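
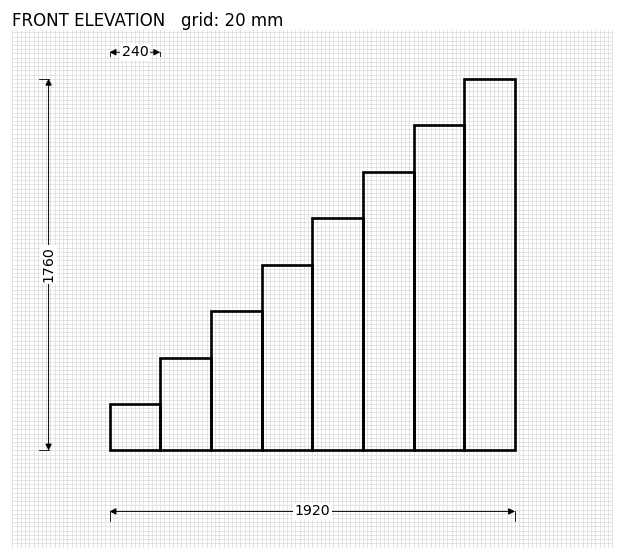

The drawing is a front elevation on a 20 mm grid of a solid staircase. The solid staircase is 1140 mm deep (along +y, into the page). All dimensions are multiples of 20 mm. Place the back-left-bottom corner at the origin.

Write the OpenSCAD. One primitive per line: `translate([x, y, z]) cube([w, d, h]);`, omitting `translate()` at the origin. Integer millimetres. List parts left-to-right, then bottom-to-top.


cube([240, 1140, 220]);
translate([240, 0, 0]) cube([240, 1140, 440]);
translate([480, 0, 0]) cube([240, 1140, 660]);
translate([720, 0, 0]) cube([240, 1140, 880]);
translate([960, 0, 0]) cube([240, 1140, 1100]);
translate([1200, 0, 0]) cube([240, 1140, 1320]);
translate([1440, 0, 0]) cube([240, 1140, 1540]);
translate([1680, 0, 0]) cube([240, 1140, 1760]);


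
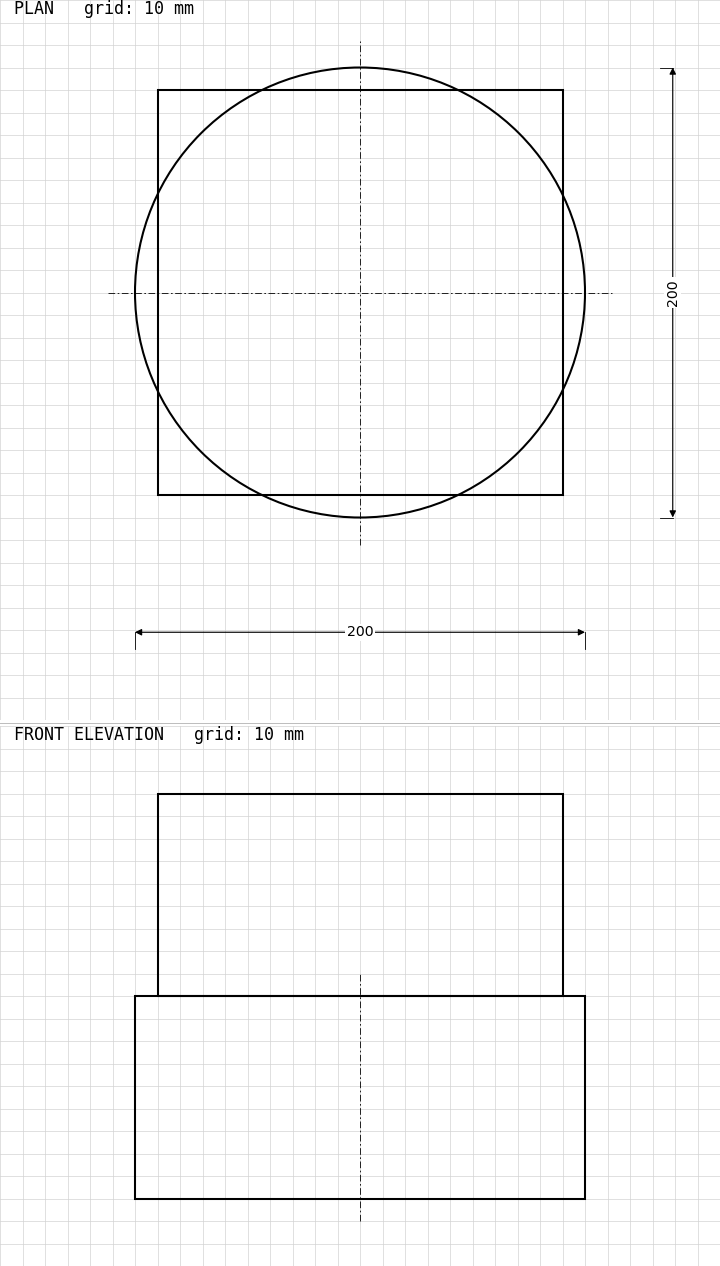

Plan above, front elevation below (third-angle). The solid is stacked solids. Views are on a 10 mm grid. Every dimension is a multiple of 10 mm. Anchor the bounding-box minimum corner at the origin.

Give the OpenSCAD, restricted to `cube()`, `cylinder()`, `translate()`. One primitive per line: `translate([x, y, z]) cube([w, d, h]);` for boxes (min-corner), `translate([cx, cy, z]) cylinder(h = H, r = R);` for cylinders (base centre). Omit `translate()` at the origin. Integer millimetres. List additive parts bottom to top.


translate([100, 100, 0]) cylinder(h = 90, r = 100);
translate([10, 10, 90]) cube([180, 180, 90]);


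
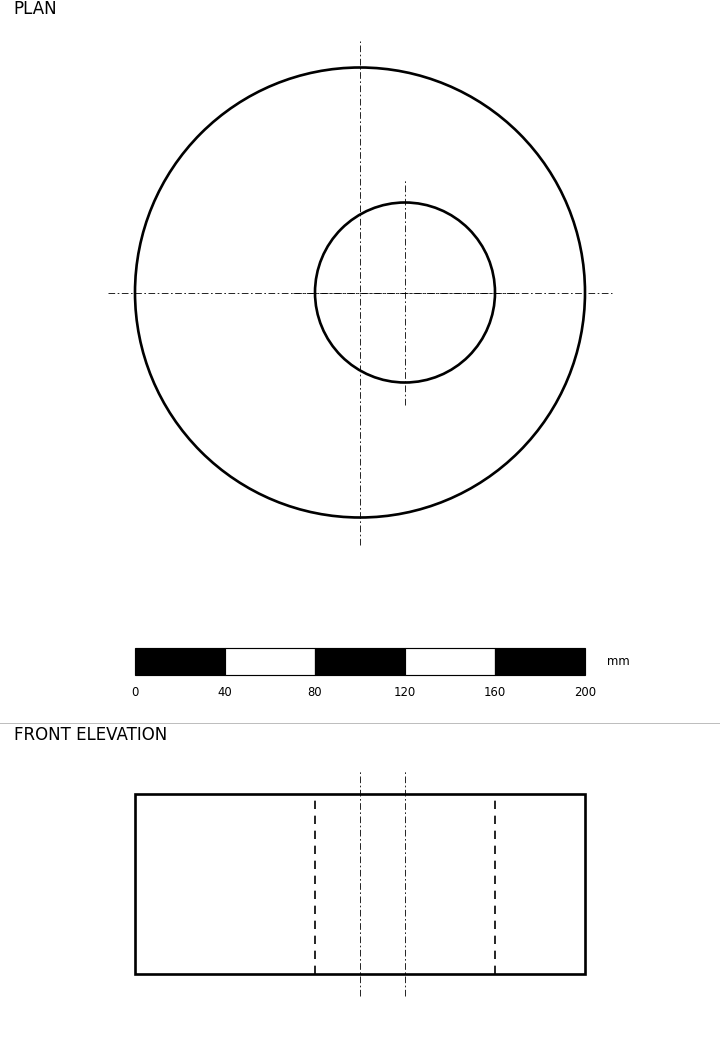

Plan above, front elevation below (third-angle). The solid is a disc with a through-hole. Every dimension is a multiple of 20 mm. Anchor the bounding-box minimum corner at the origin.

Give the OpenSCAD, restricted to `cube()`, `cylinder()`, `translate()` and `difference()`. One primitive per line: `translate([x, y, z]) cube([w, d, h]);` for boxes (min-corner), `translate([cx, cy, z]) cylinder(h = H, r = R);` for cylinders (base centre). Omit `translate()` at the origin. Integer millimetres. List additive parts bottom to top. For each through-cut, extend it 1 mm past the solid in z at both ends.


difference() {
  translate([100, 100, 0]) cylinder(h = 80, r = 100);
  translate([120, 100, -1]) cylinder(h = 82, r = 40);
}


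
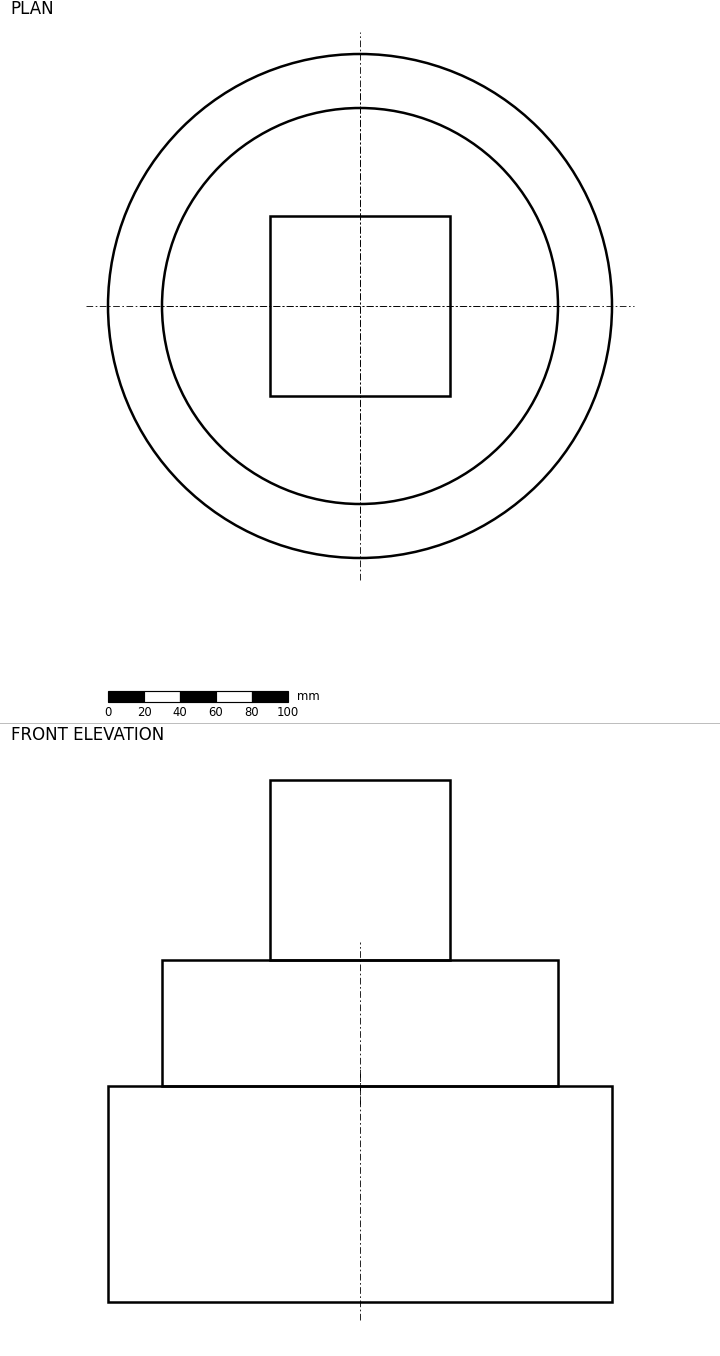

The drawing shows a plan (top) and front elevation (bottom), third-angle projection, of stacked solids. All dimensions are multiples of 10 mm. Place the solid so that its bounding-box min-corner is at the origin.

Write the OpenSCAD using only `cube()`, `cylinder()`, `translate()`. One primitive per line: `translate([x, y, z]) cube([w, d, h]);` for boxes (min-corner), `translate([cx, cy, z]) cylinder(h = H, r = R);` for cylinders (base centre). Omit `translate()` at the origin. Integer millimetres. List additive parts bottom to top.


translate([140, 140, 0]) cylinder(h = 120, r = 140);
translate([140, 140, 120]) cylinder(h = 70, r = 110);
translate([90, 90, 190]) cube([100, 100, 100]);


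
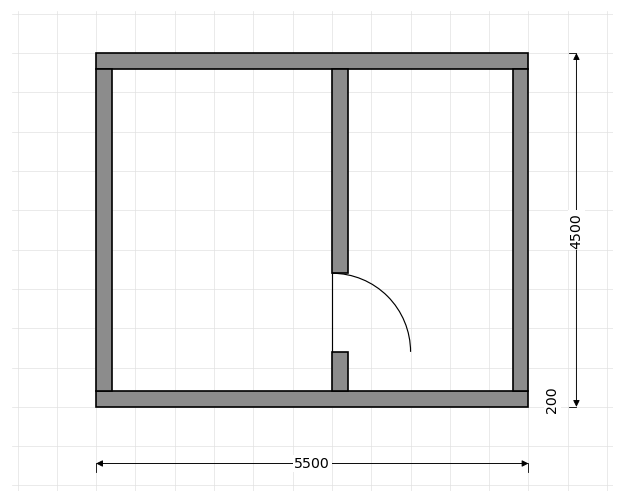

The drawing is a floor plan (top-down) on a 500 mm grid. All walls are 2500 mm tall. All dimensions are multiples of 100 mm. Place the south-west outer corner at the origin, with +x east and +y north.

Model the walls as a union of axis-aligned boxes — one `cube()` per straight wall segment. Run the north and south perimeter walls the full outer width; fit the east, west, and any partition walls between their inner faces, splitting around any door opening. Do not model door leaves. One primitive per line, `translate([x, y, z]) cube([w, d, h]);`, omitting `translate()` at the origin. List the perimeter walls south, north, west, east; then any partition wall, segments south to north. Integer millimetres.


cube([5500, 200, 2500]);
translate([0, 4300, 0]) cube([5500, 200, 2500]);
translate([0, 200, 0]) cube([200, 4100, 2500]);
translate([5300, 200, 0]) cube([200, 4100, 2500]);
translate([3000, 200, 0]) cube([200, 500, 2500]);
translate([3000, 1700, 0]) cube([200, 2600, 2500]);


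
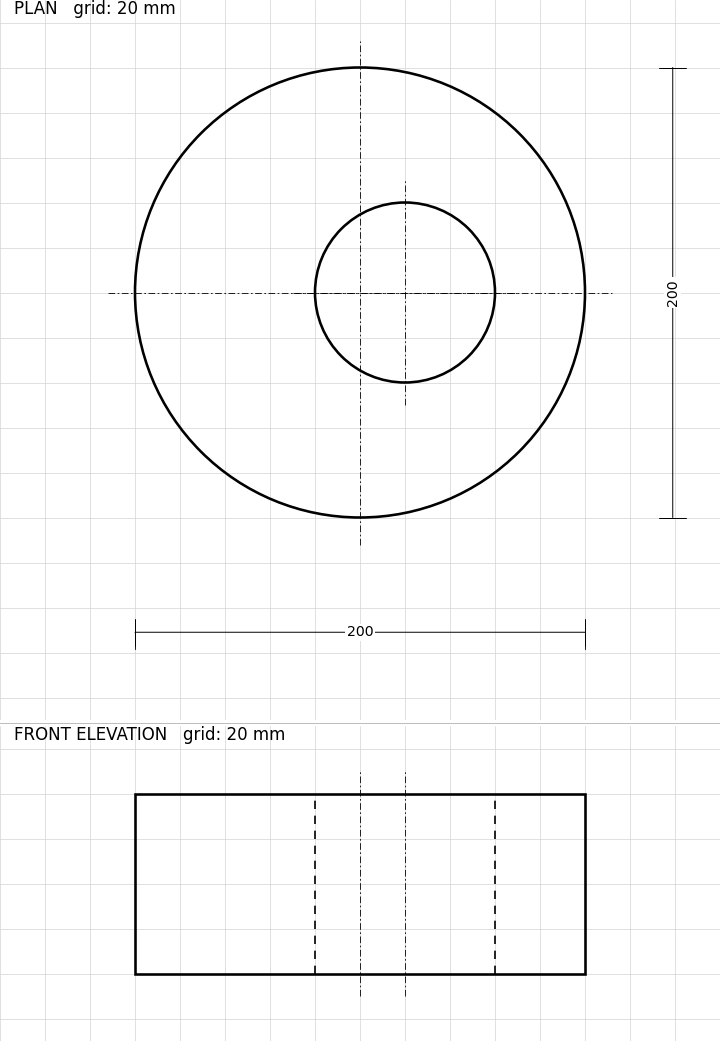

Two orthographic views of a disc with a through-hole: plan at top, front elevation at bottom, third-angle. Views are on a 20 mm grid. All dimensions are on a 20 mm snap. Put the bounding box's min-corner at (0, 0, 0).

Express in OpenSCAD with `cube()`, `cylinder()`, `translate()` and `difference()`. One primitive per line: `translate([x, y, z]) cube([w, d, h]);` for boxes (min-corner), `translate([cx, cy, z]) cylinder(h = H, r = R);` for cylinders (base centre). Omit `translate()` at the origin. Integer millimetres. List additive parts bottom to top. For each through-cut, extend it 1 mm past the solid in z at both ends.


difference() {
  translate([100, 100, 0]) cylinder(h = 80, r = 100);
  translate([120, 100, -1]) cylinder(h = 82, r = 40);
}


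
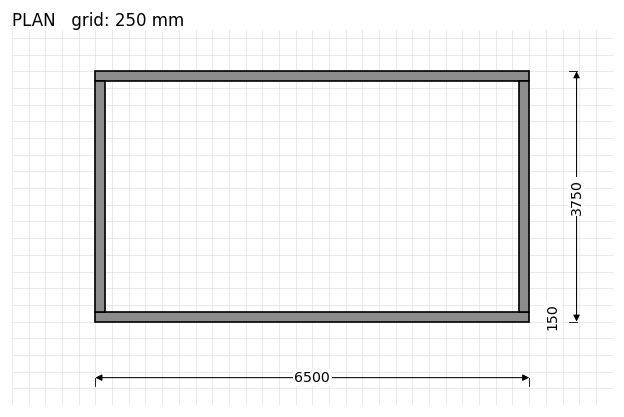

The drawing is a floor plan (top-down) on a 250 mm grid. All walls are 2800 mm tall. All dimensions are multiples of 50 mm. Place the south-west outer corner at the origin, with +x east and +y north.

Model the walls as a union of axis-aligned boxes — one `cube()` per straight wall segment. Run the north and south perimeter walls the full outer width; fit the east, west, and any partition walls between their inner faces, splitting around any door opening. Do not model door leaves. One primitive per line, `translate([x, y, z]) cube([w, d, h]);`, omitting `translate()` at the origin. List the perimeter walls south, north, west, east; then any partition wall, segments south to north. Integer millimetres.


cube([6500, 150, 2800]);
translate([0, 3600, 0]) cube([6500, 150, 2800]);
translate([0, 150, 0]) cube([150, 3450, 2800]);
translate([6350, 150, 0]) cube([150, 3450, 2800]);


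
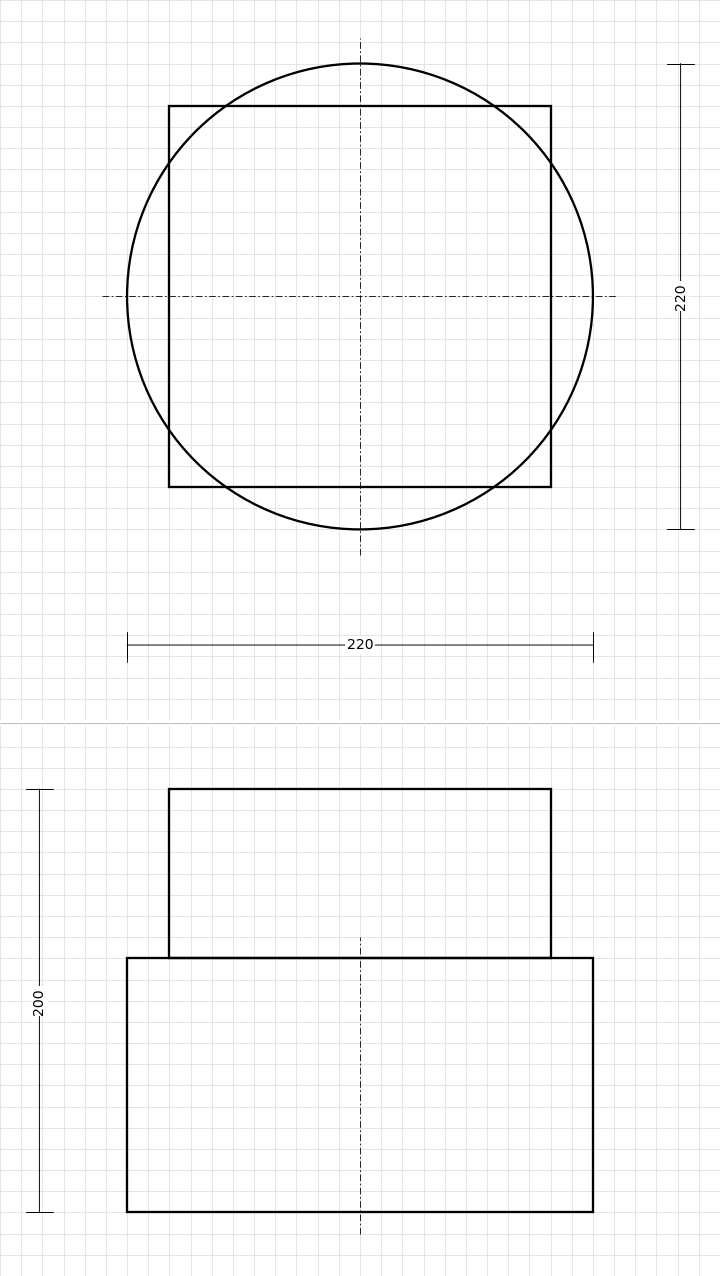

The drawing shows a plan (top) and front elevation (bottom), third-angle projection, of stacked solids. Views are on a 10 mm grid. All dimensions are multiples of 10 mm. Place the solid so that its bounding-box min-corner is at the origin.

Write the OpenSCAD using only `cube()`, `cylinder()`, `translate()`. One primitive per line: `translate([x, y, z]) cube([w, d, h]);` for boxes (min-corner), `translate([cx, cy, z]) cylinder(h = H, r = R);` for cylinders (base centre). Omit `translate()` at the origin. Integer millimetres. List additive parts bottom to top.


translate([110, 110, 0]) cylinder(h = 120, r = 110);
translate([20, 20, 120]) cube([180, 180, 80]);


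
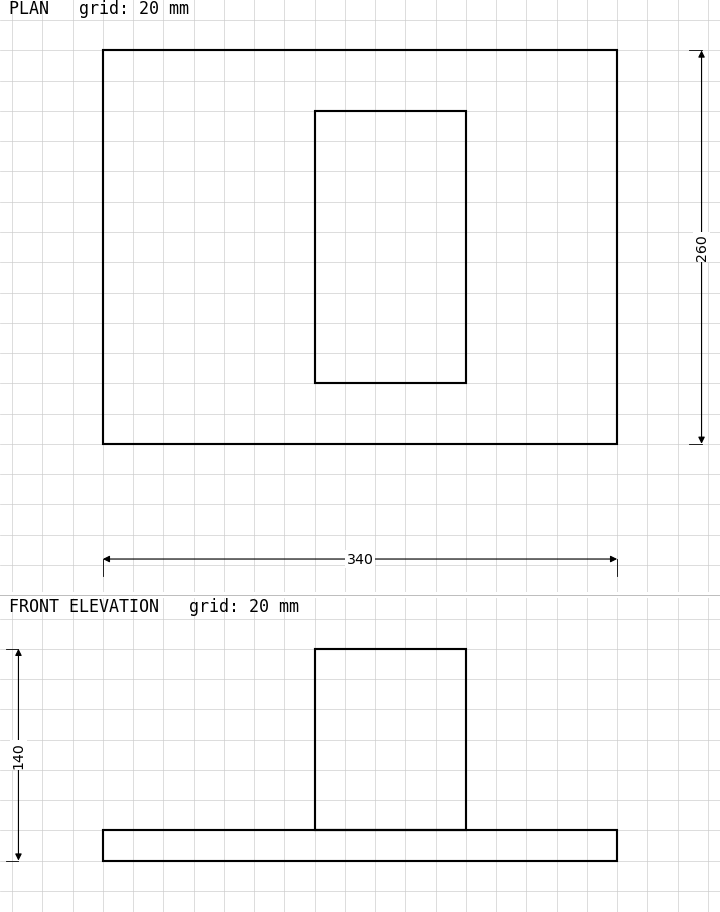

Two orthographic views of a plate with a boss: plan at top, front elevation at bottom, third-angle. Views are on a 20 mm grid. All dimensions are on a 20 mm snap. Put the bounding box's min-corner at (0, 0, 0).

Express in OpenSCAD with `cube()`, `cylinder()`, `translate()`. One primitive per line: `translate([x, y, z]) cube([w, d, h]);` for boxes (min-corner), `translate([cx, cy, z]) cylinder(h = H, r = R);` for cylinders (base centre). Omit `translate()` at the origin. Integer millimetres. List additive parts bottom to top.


cube([340, 260, 20]);
translate([140, 40, 20]) cube([100, 180, 120]);


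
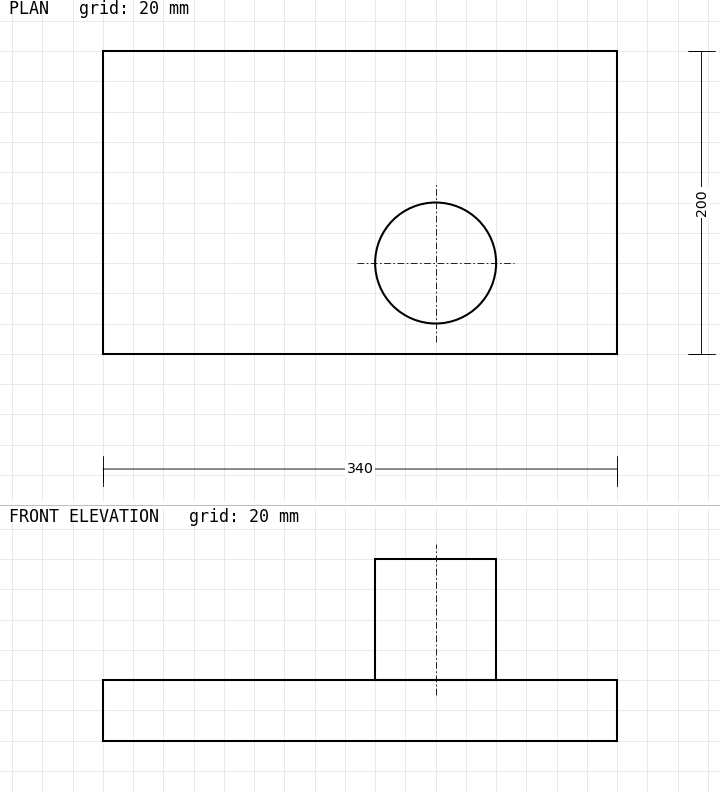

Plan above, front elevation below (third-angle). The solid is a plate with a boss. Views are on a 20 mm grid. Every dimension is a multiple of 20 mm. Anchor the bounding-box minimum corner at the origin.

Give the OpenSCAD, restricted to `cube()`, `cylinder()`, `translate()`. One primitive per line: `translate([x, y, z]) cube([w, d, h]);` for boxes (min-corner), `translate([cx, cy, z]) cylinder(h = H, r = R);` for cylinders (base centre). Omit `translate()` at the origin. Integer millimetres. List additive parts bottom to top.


cube([340, 200, 40]);
translate([220, 60, 40]) cylinder(h = 80, r = 40);


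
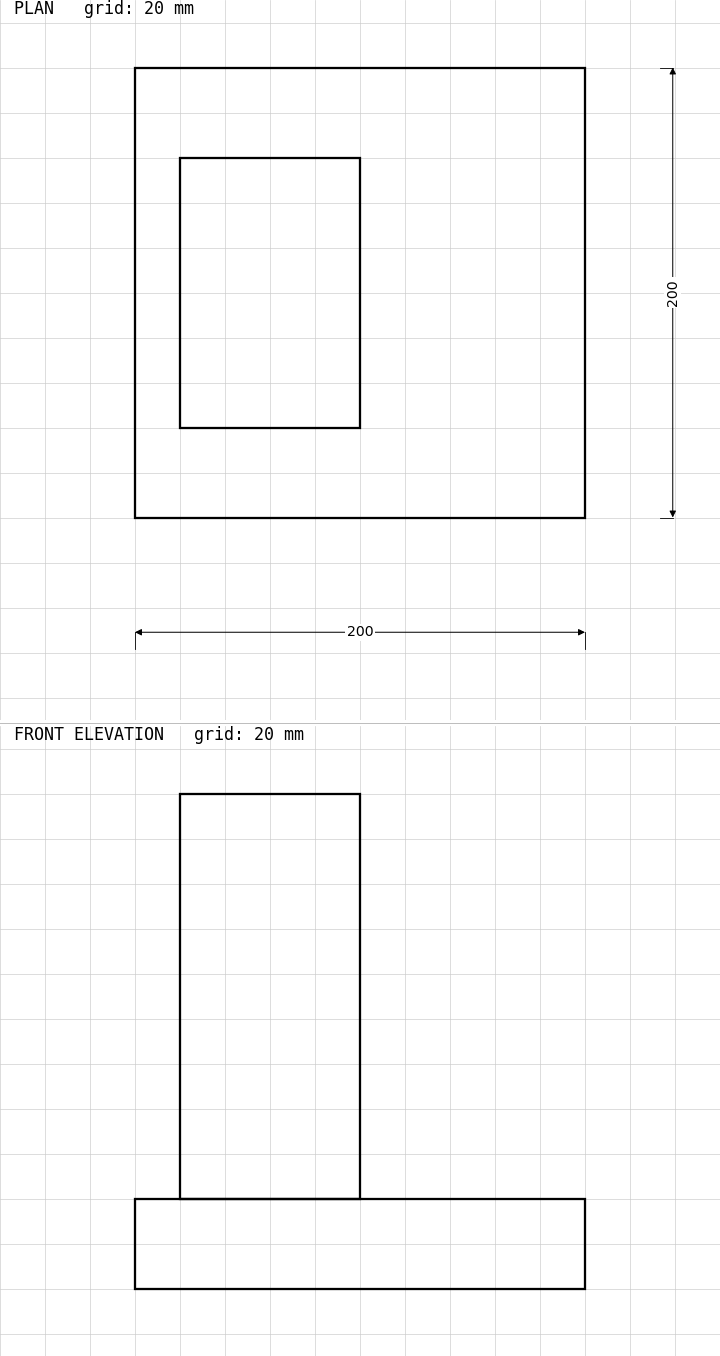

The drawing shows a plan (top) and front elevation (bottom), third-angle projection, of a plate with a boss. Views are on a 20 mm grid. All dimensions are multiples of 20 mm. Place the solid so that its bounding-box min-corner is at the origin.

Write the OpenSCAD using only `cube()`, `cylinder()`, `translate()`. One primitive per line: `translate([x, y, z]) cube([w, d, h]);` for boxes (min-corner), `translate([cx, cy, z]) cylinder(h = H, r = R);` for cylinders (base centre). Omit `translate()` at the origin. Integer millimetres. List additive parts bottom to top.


cube([200, 200, 40]);
translate([20, 40, 40]) cube([80, 120, 180]);


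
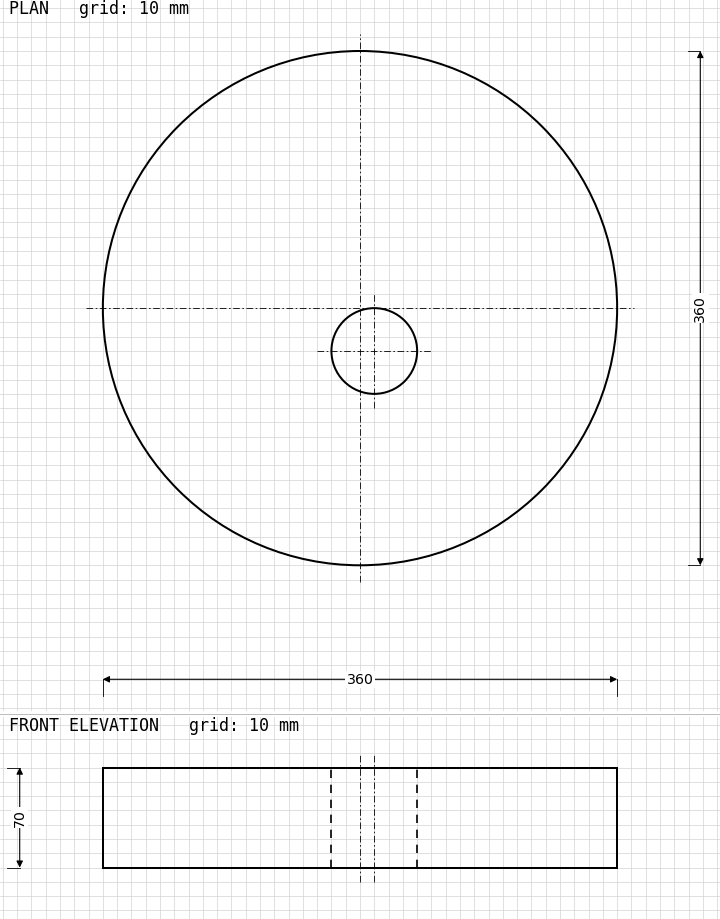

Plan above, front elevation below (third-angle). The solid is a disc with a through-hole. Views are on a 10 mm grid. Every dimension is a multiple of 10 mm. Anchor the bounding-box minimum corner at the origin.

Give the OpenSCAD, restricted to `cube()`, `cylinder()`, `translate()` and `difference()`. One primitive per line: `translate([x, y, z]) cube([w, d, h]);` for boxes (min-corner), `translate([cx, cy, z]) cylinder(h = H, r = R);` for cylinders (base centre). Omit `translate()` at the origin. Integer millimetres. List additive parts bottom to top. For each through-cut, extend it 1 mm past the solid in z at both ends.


difference() {
  translate([180, 180, 0]) cylinder(h = 70, r = 180);
  translate([190, 150, -1]) cylinder(h = 72, r = 30);
}


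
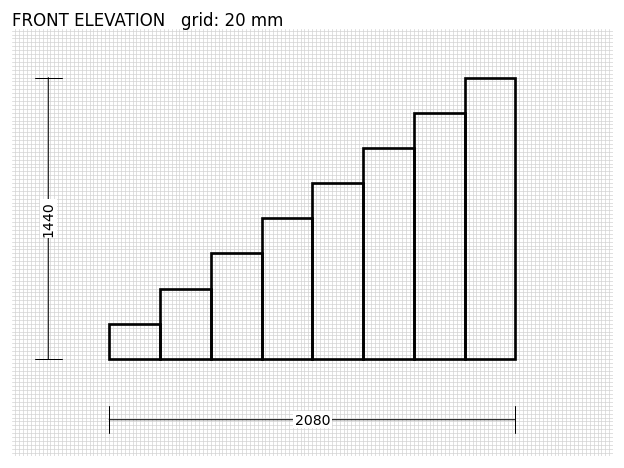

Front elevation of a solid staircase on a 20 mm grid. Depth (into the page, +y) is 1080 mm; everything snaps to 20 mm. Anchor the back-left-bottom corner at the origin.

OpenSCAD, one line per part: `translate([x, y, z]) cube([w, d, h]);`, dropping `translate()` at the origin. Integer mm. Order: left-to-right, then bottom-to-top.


cube([260, 1080, 180]);
translate([260, 0, 0]) cube([260, 1080, 360]);
translate([520, 0, 0]) cube([260, 1080, 540]);
translate([780, 0, 0]) cube([260, 1080, 720]);
translate([1040, 0, 0]) cube([260, 1080, 900]);
translate([1300, 0, 0]) cube([260, 1080, 1080]);
translate([1560, 0, 0]) cube([260, 1080, 1260]);
translate([1820, 0, 0]) cube([260, 1080, 1440]);


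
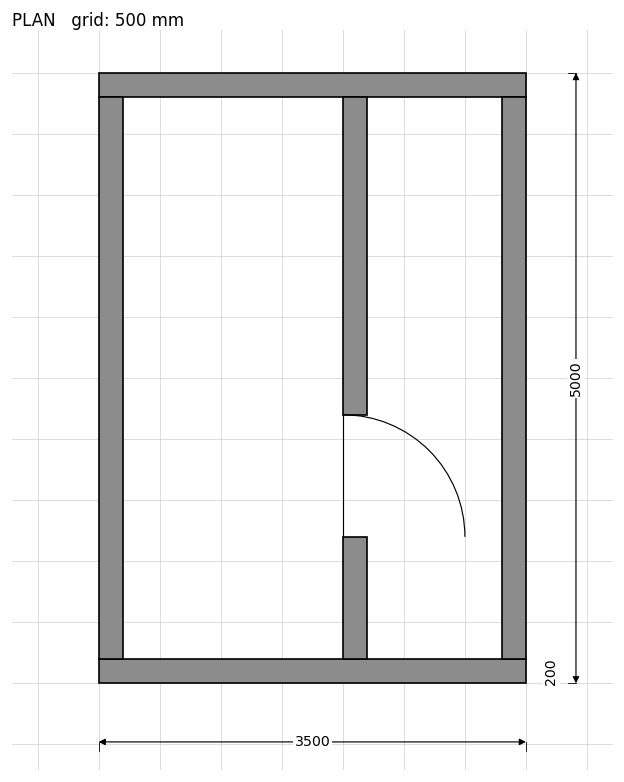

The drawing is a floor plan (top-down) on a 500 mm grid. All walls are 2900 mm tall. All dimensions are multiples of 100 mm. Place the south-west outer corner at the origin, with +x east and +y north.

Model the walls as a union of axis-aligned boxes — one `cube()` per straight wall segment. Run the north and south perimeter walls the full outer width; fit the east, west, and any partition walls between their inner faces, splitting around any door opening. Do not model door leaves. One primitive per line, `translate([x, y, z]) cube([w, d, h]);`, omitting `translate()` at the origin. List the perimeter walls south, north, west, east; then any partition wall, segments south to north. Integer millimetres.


cube([3500, 200, 2900]);
translate([0, 4800, 0]) cube([3500, 200, 2900]);
translate([0, 200, 0]) cube([200, 4600, 2900]);
translate([3300, 200, 0]) cube([200, 4600, 2900]);
translate([2000, 200, 0]) cube([200, 1000, 2900]);
translate([2000, 2200, 0]) cube([200, 2600, 2900]);


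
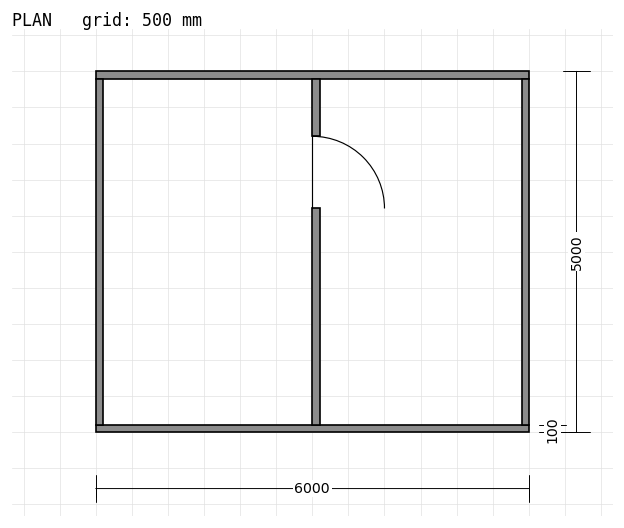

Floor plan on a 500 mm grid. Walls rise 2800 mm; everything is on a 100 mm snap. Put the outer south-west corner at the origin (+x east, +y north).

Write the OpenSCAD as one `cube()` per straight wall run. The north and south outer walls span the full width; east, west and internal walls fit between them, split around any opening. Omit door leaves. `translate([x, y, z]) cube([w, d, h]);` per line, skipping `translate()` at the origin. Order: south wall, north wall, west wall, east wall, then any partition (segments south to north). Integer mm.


cube([6000, 100, 2800]);
translate([0, 4900, 0]) cube([6000, 100, 2800]);
translate([0, 100, 0]) cube([100, 4800, 2800]);
translate([5900, 100, 0]) cube([100, 4800, 2800]);
translate([3000, 100, 0]) cube([100, 3000, 2800]);
translate([3000, 4100, 0]) cube([100, 800, 2800]);


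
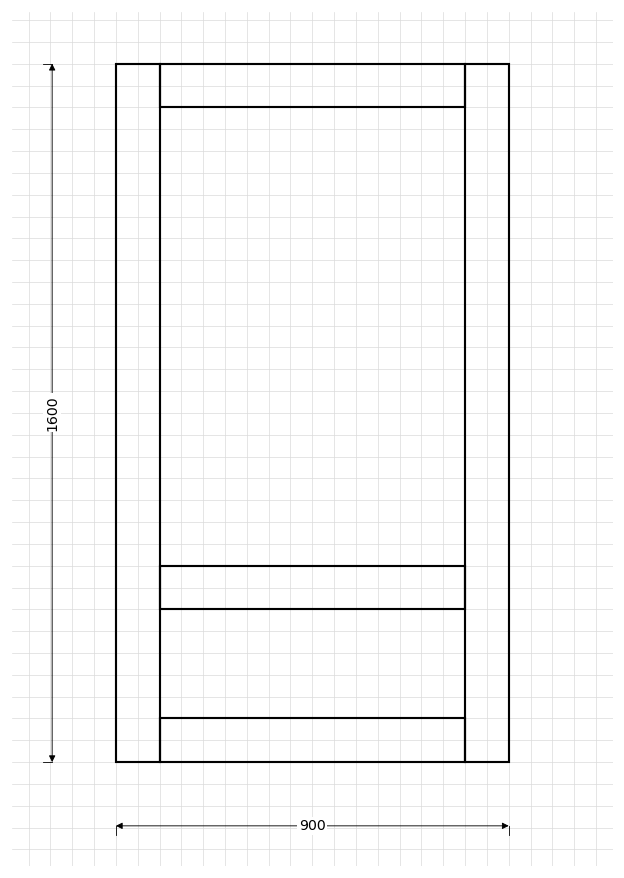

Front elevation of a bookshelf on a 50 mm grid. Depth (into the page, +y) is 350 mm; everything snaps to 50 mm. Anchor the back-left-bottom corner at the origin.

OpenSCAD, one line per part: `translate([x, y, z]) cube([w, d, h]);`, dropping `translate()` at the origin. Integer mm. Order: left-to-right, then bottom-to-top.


cube([100, 350, 1600]);
translate([100, 0, 0]) cube([700, 350, 100]);
translate([100, 0, 350]) cube([700, 350, 100]);
translate([100, 0, 1500]) cube([700, 350, 100]);
translate([800, 0, 0]) cube([100, 350, 1600]);


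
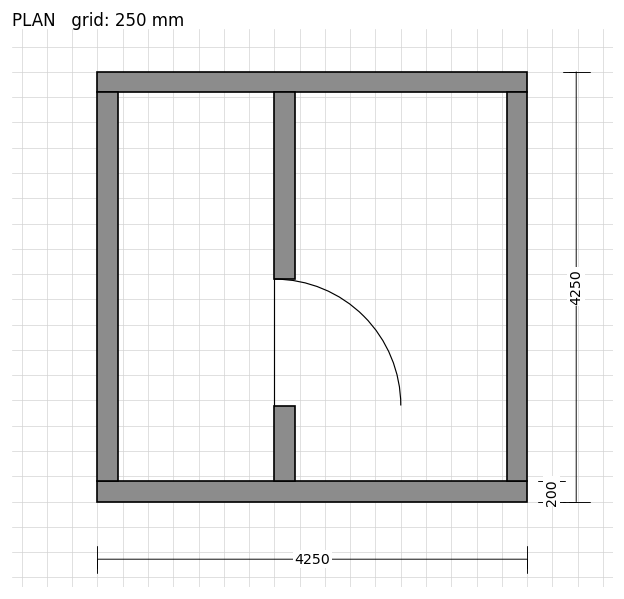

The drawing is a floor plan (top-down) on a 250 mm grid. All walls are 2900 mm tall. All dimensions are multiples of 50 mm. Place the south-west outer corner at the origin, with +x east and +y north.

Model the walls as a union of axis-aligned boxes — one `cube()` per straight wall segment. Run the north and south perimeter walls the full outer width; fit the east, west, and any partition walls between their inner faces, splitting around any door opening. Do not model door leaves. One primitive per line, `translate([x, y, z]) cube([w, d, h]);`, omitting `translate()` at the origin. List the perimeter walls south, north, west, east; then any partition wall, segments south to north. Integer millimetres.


cube([4250, 200, 2900]);
translate([0, 4050, 0]) cube([4250, 200, 2900]);
translate([0, 200, 0]) cube([200, 3850, 2900]);
translate([4050, 200, 0]) cube([200, 3850, 2900]);
translate([1750, 200, 0]) cube([200, 750, 2900]);
translate([1750, 2200, 0]) cube([200, 1850, 2900]);


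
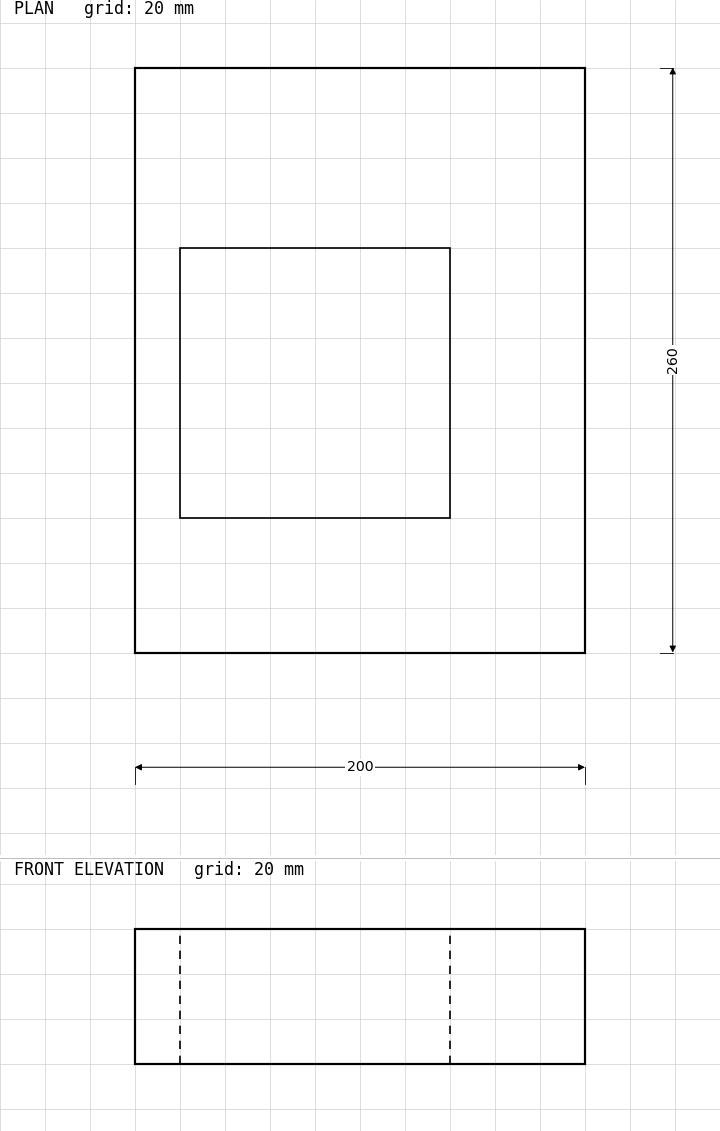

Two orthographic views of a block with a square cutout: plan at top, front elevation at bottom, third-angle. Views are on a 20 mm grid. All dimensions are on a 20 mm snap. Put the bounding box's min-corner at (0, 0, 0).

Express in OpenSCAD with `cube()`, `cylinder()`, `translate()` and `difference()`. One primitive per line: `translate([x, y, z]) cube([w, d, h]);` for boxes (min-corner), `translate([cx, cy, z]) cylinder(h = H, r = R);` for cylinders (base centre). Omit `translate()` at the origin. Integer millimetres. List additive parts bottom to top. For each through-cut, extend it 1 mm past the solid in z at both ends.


difference() {
  cube([200, 260, 60]);
  translate([20, 60, -1]) cube([120, 120, 62]);
}


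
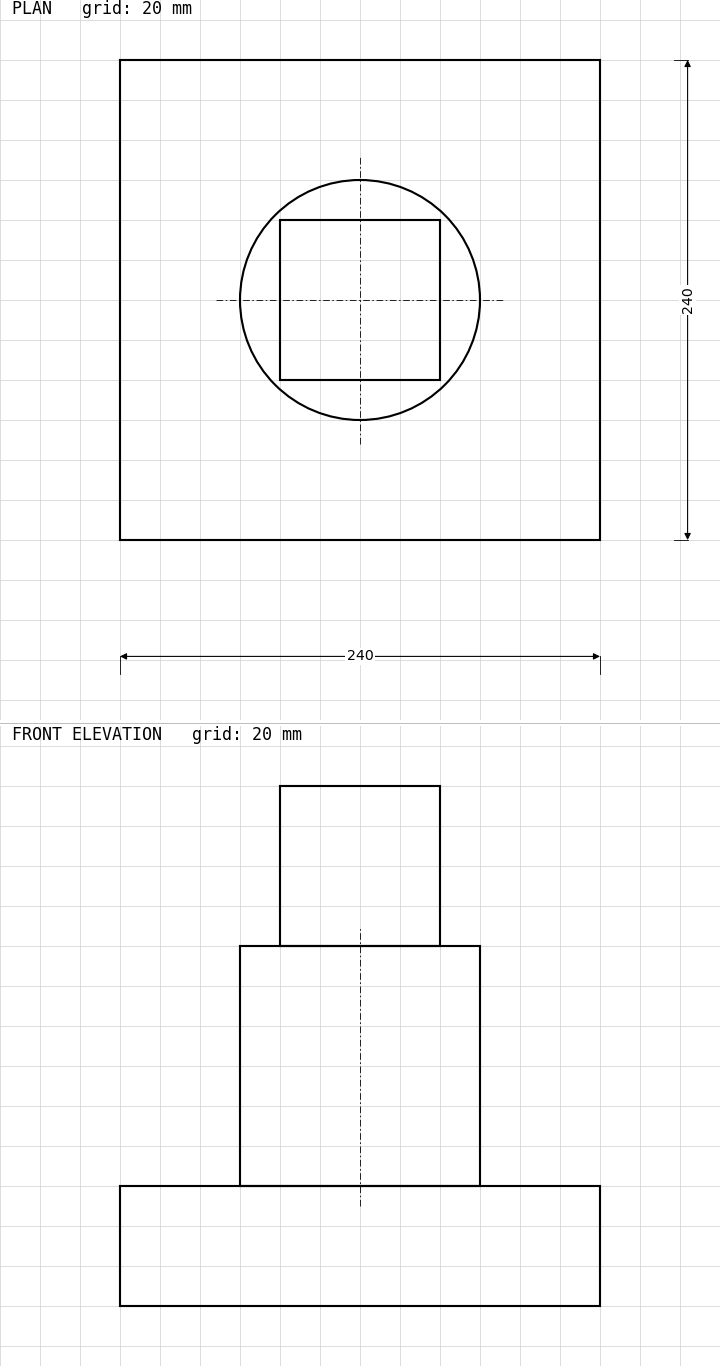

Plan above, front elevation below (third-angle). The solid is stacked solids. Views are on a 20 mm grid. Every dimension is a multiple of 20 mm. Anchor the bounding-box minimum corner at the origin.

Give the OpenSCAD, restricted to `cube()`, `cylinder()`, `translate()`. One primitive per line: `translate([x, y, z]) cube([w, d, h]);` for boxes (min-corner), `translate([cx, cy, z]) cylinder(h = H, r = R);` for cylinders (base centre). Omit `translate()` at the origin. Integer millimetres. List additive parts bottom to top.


cube([240, 240, 60]);
translate([120, 120, 60]) cylinder(h = 120, r = 60);
translate([80, 80, 180]) cube([80, 80, 80]);


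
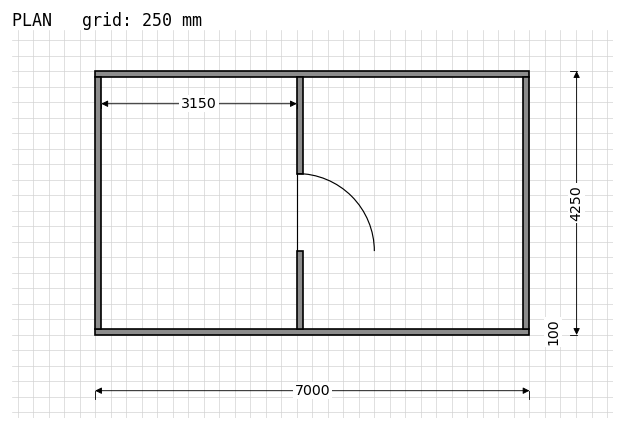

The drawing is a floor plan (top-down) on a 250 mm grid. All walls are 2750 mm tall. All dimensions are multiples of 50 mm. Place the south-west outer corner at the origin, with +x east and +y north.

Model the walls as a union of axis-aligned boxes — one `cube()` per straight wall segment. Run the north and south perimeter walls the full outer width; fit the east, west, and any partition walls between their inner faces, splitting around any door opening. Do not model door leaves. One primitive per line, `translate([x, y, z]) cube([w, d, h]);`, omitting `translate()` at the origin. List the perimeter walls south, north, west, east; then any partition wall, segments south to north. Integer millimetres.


cube([7000, 100, 2750]);
translate([0, 4150, 0]) cube([7000, 100, 2750]);
translate([0, 100, 0]) cube([100, 4050, 2750]);
translate([6900, 100, 0]) cube([100, 4050, 2750]);
translate([3250, 100, 0]) cube([100, 1250, 2750]);
translate([3250, 2600, 0]) cube([100, 1550, 2750]);


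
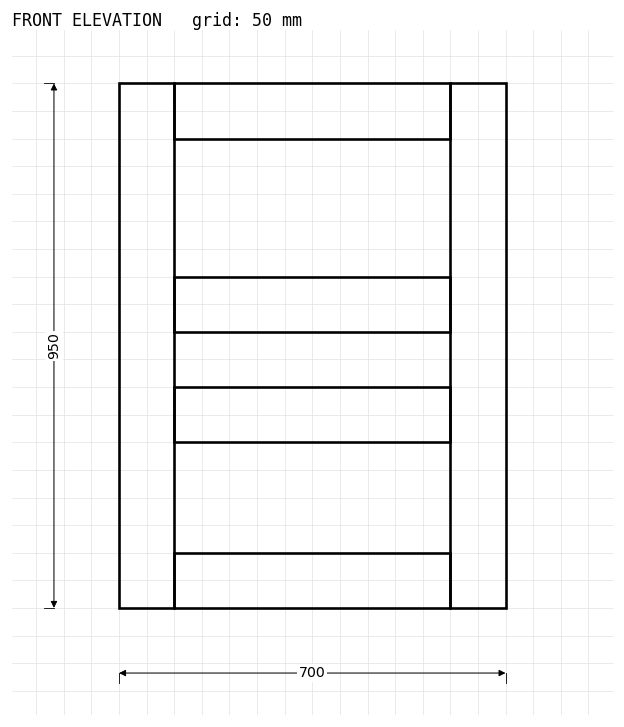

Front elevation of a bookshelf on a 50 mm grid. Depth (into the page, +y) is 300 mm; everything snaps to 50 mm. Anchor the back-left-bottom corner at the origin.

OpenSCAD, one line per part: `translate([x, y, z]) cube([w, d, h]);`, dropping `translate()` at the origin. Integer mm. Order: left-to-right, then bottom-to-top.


cube([100, 300, 950]);
translate([100, 0, 0]) cube([500, 300, 100]);
translate([100, 0, 300]) cube([500, 300, 100]);
translate([100, 0, 500]) cube([500, 300, 100]);
translate([100, 0, 850]) cube([500, 300, 100]);
translate([600, 0, 0]) cube([100, 300, 950]);


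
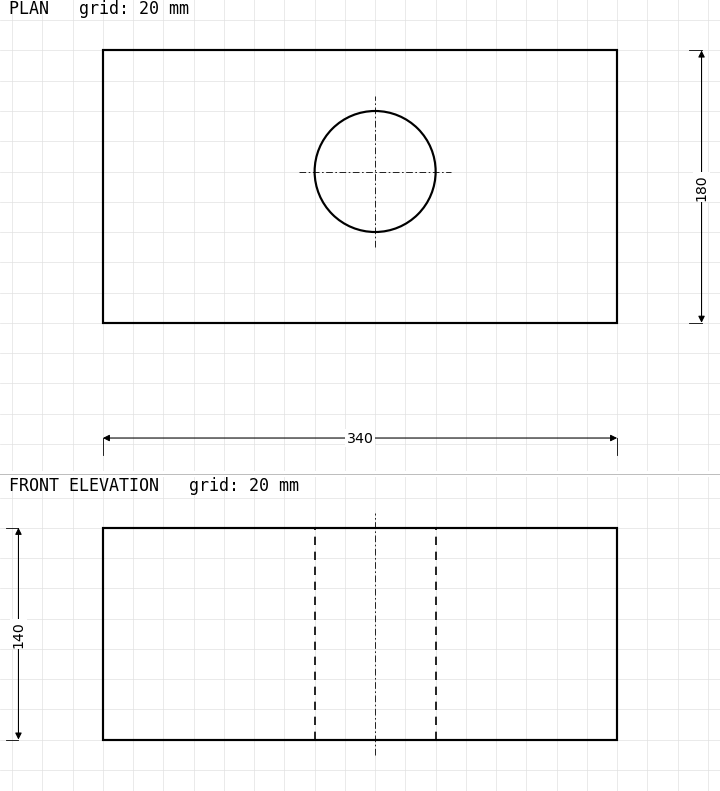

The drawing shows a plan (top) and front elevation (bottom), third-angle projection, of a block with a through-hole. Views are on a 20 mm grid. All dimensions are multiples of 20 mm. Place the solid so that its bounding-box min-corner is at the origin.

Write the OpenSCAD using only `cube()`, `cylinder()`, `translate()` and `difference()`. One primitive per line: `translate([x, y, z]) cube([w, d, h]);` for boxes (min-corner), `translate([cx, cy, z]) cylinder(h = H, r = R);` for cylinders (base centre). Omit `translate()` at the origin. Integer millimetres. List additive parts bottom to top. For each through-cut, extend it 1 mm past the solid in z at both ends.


difference() {
  cube([340, 180, 140]);
  translate([180, 100, -1]) cylinder(h = 142, r = 40);
}


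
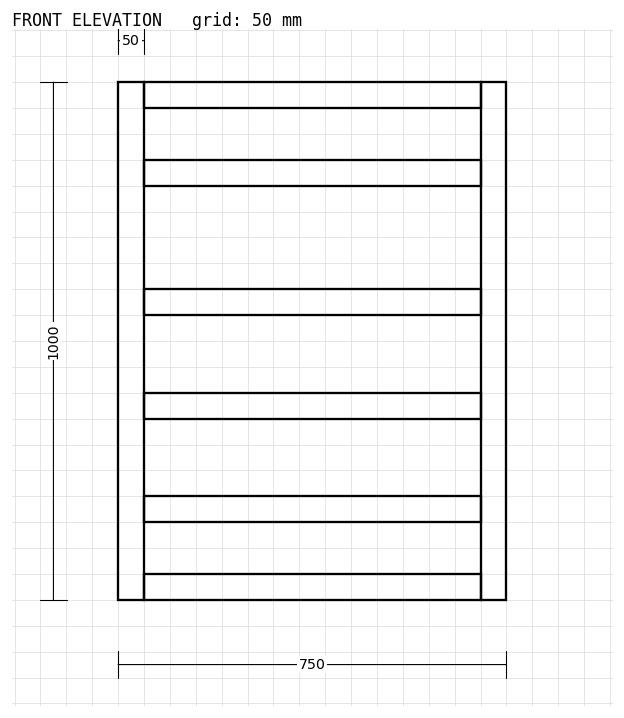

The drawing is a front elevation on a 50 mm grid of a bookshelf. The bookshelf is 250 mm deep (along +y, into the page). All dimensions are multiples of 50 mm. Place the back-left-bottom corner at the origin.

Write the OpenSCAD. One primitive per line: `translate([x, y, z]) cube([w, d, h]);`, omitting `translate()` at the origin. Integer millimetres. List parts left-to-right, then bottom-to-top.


cube([50, 250, 1000]);
translate([50, 0, 0]) cube([650, 250, 50]);
translate([50, 0, 150]) cube([650, 250, 50]);
translate([50, 0, 350]) cube([650, 250, 50]);
translate([50, 0, 550]) cube([650, 250, 50]);
translate([50, 0, 800]) cube([650, 250, 50]);
translate([50, 0, 950]) cube([650, 250, 50]);
translate([700, 0, 0]) cube([50, 250, 1000]);


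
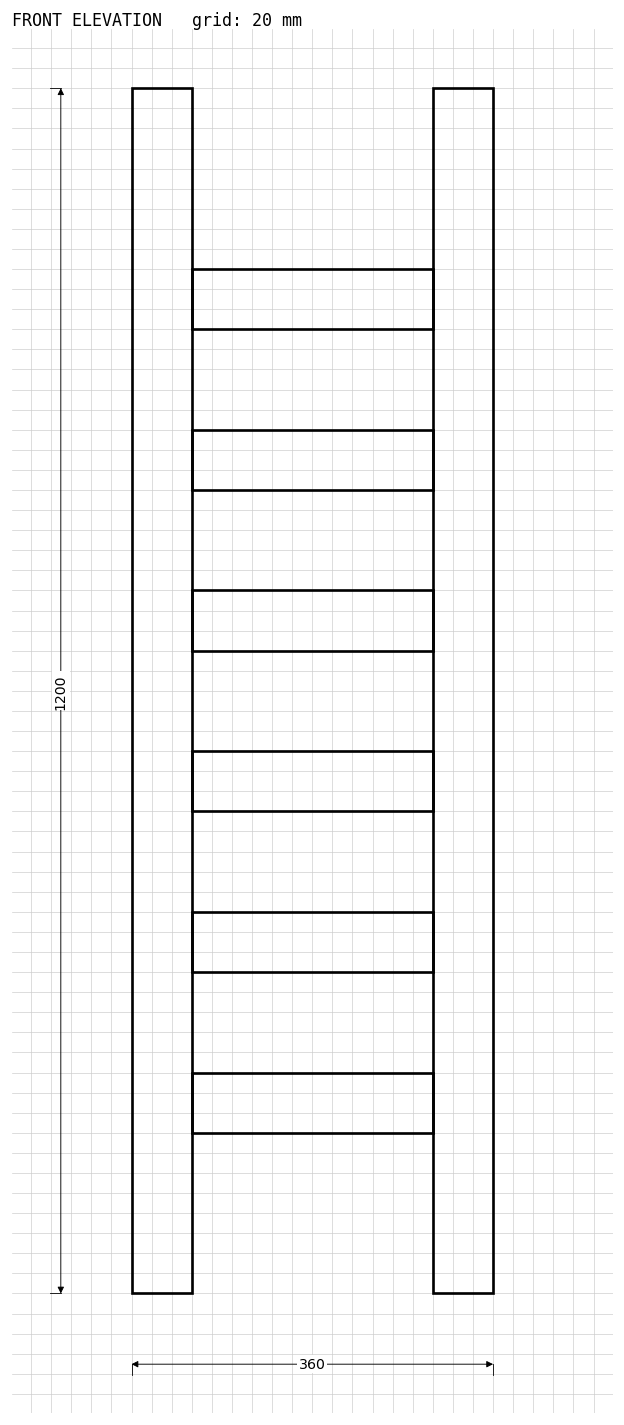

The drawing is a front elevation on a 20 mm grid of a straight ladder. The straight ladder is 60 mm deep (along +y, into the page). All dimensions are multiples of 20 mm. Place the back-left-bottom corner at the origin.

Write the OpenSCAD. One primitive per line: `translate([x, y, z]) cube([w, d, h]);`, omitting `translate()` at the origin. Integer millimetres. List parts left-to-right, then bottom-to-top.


cube([60, 60, 1200]);
translate([60, 0, 160]) cube([240, 60, 60]);
translate([60, 0, 320]) cube([240, 60, 60]);
translate([60, 0, 480]) cube([240, 60, 60]);
translate([60, 0, 640]) cube([240, 60, 60]);
translate([60, 0, 800]) cube([240, 60, 60]);
translate([60, 0, 960]) cube([240, 60, 60]);
translate([300, 0, 0]) cube([60, 60, 1200]);


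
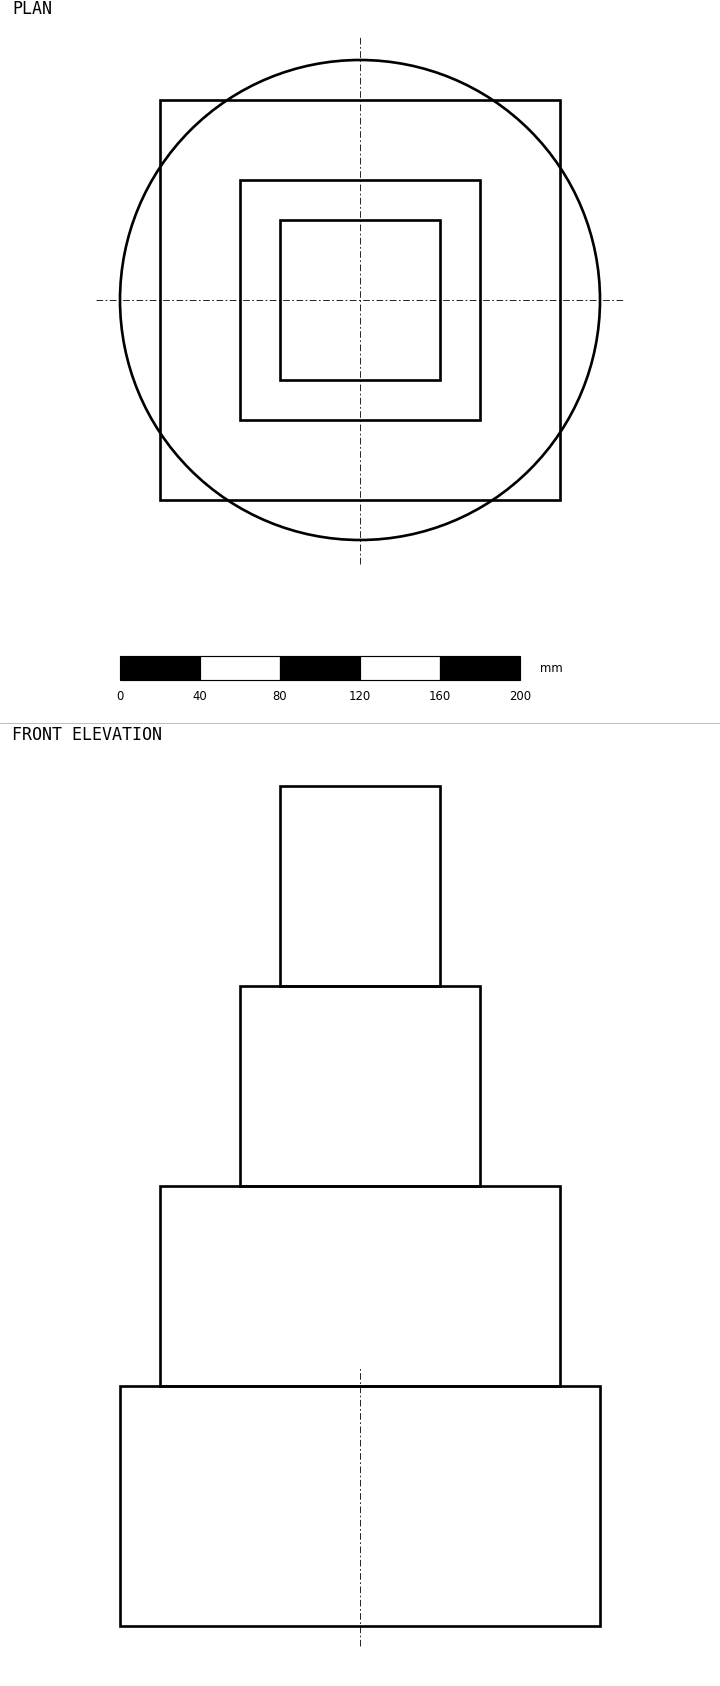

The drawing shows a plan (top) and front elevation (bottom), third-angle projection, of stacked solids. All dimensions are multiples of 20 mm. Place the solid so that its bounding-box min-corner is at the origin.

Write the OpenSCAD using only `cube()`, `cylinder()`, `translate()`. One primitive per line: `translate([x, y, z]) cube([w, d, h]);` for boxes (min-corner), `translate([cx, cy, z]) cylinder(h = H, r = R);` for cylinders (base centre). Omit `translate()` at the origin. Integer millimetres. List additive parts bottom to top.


translate([120, 120, 0]) cylinder(h = 120, r = 120);
translate([20, 20, 120]) cube([200, 200, 100]);
translate([60, 60, 220]) cube([120, 120, 100]);
translate([80, 80, 320]) cube([80, 80, 100]);


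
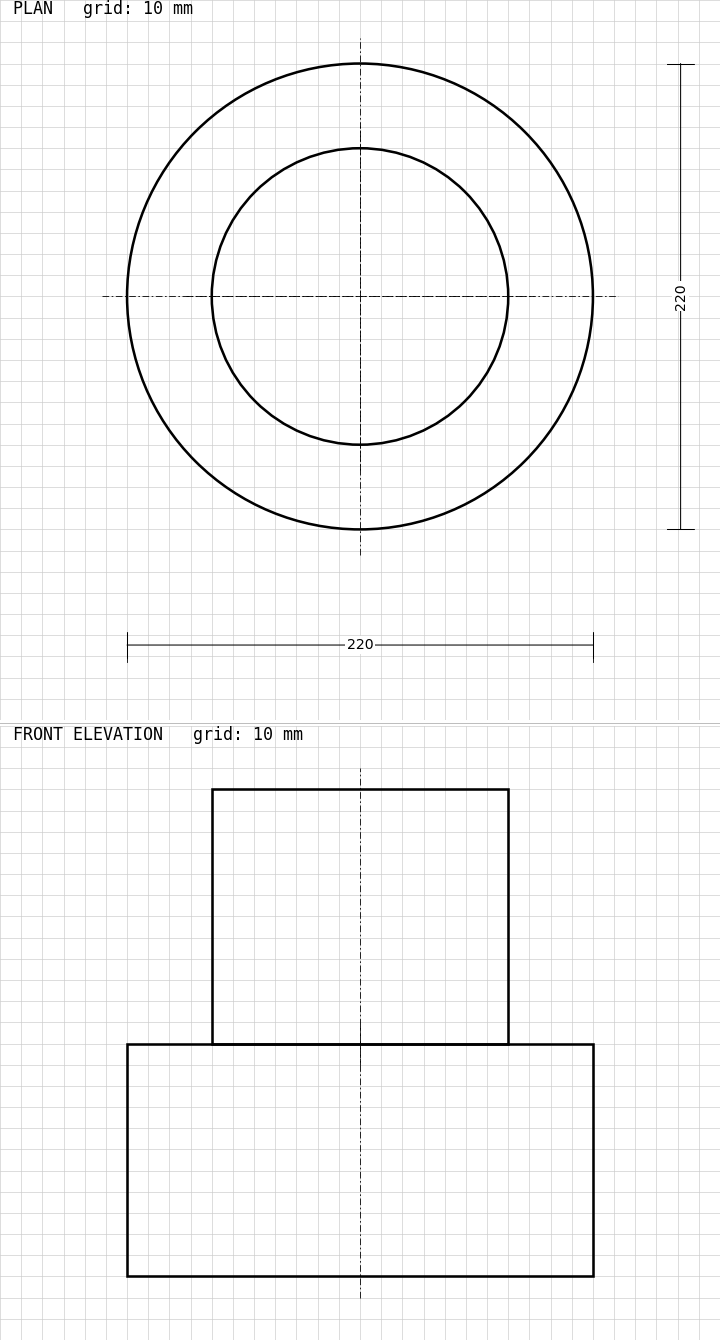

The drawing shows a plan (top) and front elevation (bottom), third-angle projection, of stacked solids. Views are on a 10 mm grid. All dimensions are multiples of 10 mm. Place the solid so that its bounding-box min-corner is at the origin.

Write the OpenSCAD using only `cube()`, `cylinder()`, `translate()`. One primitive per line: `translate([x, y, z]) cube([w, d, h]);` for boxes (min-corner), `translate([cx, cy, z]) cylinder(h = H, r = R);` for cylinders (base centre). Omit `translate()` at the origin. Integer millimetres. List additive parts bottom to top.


translate([110, 110, 0]) cylinder(h = 110, r = 110);
translate([110, 110, 110]) cylinder(h = 120, r = 70);


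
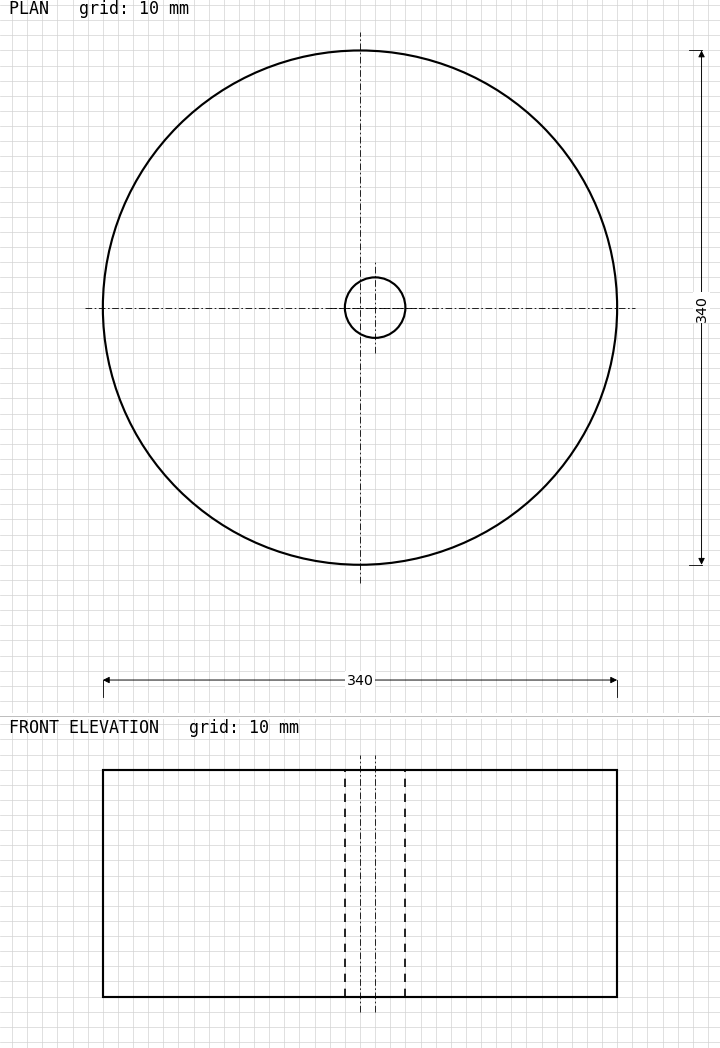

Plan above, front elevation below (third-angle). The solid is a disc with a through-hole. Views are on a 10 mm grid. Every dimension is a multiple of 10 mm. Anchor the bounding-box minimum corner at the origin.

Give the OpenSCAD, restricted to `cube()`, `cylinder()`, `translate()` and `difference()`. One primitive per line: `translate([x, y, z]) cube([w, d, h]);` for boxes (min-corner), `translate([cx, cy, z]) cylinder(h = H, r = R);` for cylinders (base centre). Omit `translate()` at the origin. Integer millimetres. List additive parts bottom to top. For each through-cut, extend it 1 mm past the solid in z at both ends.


difference() {
  translate([170, 170, 0]) cylinder(h = 150, r = 170);
  translate([180, 170, -1]) cylinder(h = 152, r = 20);
}


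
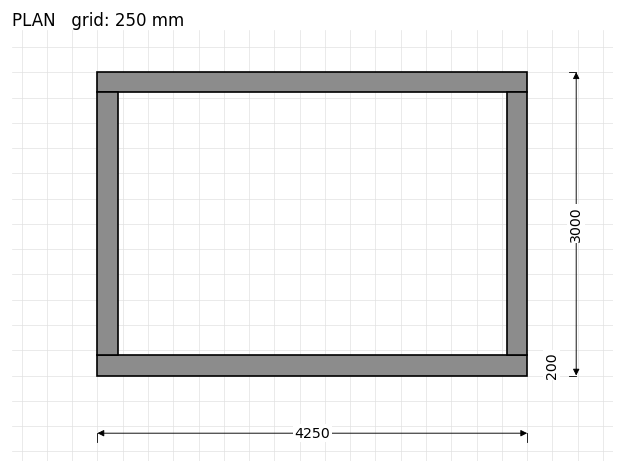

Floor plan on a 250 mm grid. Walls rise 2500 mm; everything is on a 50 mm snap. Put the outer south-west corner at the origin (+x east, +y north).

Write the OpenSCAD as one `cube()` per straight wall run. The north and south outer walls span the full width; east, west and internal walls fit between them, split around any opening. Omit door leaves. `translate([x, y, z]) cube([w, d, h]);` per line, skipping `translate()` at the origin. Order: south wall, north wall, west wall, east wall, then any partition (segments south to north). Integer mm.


cube([4250, 200, 2500]);
translate([0, 2800, 0]) cube([4250, 200, 2500]);
translate([0, 200, 0]) cube([200, 2600, 2500]);
translate([4050, 200, 0]) cube([200, 2600, 2500]);


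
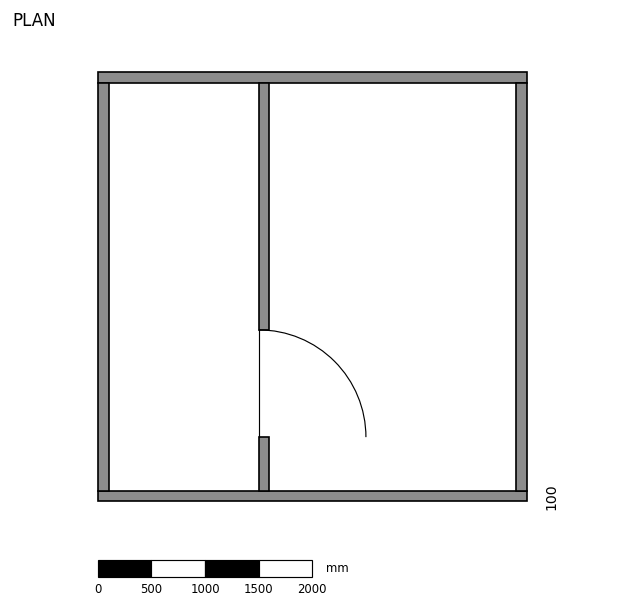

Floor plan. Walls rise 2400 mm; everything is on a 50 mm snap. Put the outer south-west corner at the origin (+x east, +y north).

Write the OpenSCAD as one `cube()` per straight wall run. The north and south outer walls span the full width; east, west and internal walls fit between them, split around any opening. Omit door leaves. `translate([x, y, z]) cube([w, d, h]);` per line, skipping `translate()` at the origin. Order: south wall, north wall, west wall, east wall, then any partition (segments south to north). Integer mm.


cube([4000, 100, 2400]);
translate([0, 3900, 0]) cube([4000, 100, 2400]);
translate([0, 100, 0]) cube([100, 3800, 2400]);
translate([3900, 100, 0]) cube([100, 3800, 2400]);
translate([1500, 100, 0]) cube([100, 500, 2400]);
translate([1500, 1600, 0]) cube([100, 2300, 2400]);


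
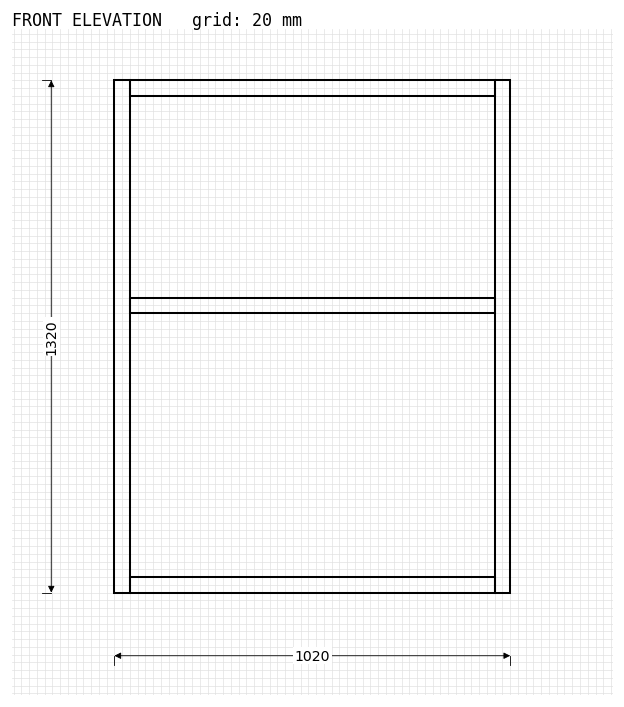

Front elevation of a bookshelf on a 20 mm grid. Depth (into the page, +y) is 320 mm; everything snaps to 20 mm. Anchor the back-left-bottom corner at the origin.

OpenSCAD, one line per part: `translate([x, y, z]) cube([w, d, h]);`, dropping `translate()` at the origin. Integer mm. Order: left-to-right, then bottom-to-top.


cube([40, 320, 1320]);
translate([40, 0, 0]) cube([940, 320, 40]);
translate([40, 0, 720]) cube([940, 320, 40]);
translate([40, 0, 1280]) cube([940, 320, 40]);
translate([980, 0, 0]) cube([40, 320, 1320]);


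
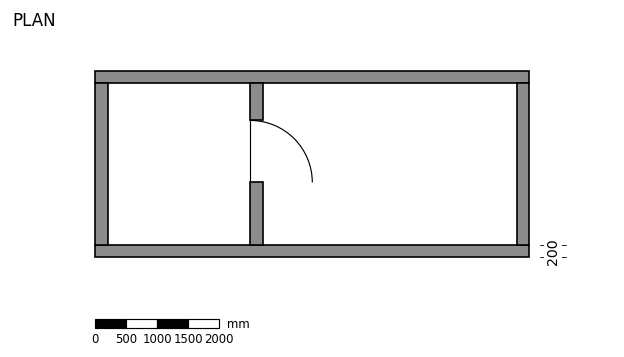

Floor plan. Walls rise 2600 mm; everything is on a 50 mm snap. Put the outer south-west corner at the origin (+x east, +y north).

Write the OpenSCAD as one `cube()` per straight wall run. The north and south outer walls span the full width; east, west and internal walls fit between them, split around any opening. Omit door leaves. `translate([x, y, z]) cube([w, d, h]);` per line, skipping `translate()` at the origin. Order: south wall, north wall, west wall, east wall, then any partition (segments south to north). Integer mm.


cube([7000, 200, 2600]);
translate([0, 2800, 0]) cube([7000, 200, 2600]);
translate([0, 200, 0]) cube([200, 2600, 2600]);
translate([6800, 200, 0]) cube([200, 2600, 2600]);
translate([2500, 200, 0]) cube([200, 1000, 2600]);
translate([2500, 2200, 0]) cube([200, 600, 2600]);


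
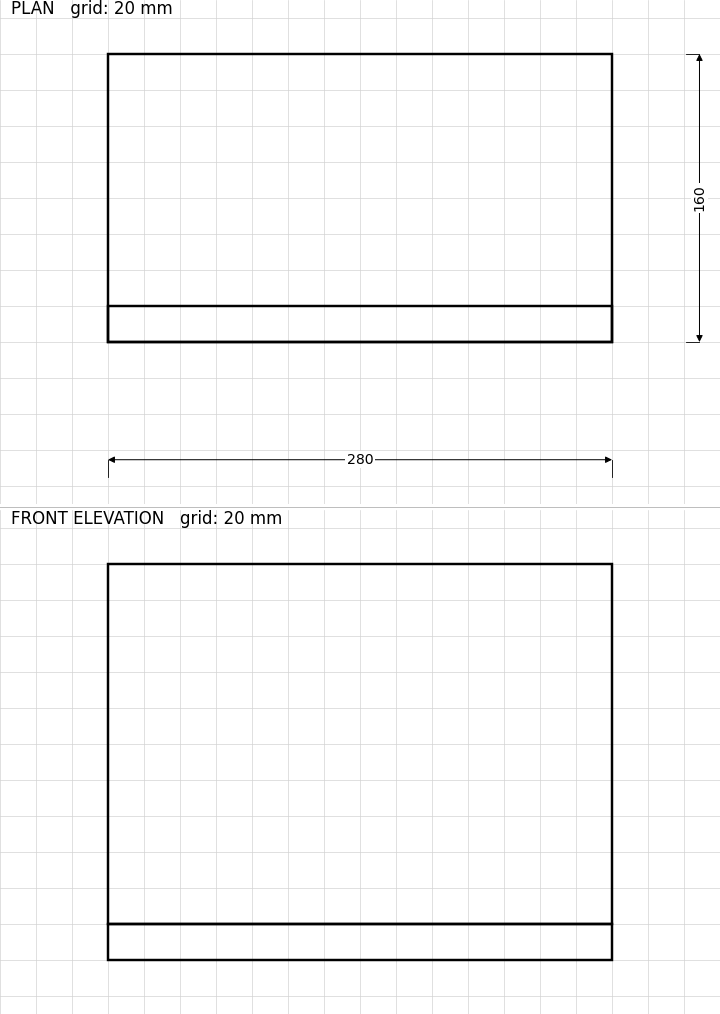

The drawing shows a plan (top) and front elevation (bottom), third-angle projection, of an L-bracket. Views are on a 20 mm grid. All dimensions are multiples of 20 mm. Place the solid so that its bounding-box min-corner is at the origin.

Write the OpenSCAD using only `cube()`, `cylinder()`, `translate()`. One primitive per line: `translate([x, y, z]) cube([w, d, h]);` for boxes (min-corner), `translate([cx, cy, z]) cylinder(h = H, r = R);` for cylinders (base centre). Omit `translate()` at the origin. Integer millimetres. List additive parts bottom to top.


cube([280, 160, 20]);
translate([0, 0, 20]) cube([280, 20, 200]);


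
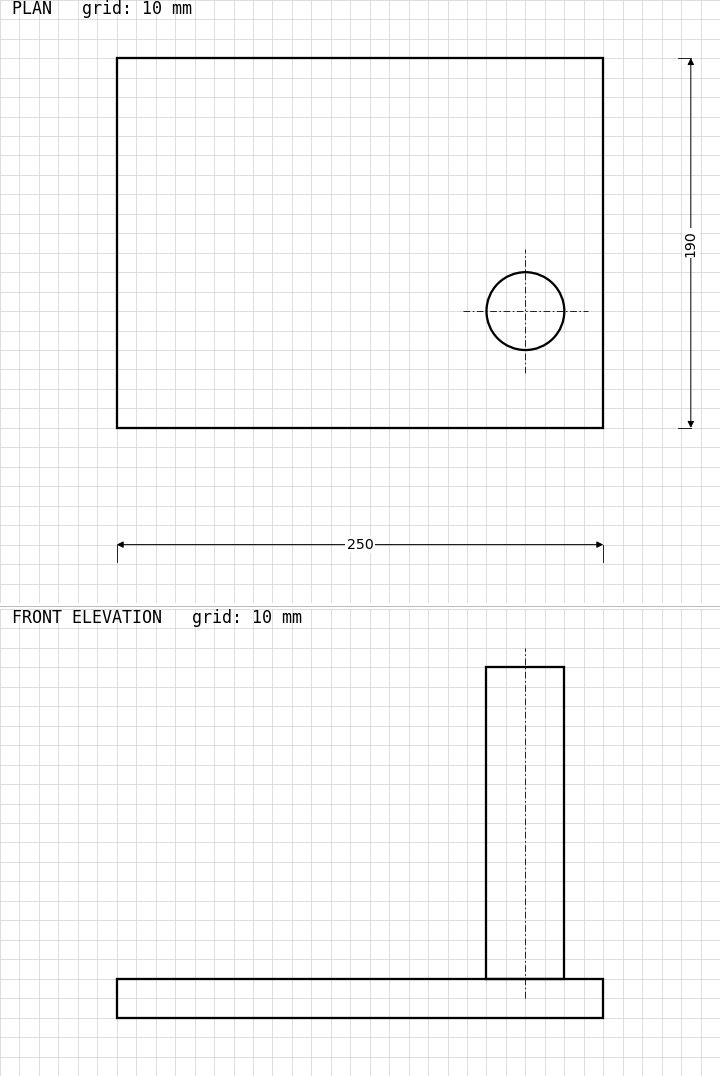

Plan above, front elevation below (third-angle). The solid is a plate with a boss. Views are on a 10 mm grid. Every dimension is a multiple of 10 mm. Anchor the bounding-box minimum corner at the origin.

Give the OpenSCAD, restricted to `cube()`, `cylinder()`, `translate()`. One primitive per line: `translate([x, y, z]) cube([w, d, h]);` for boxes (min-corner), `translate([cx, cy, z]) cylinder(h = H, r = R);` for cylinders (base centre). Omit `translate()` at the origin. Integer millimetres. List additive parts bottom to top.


cube([250, 190, 20]);
translate([210, 60, 20]) cylinder(h = 160, r = 20);


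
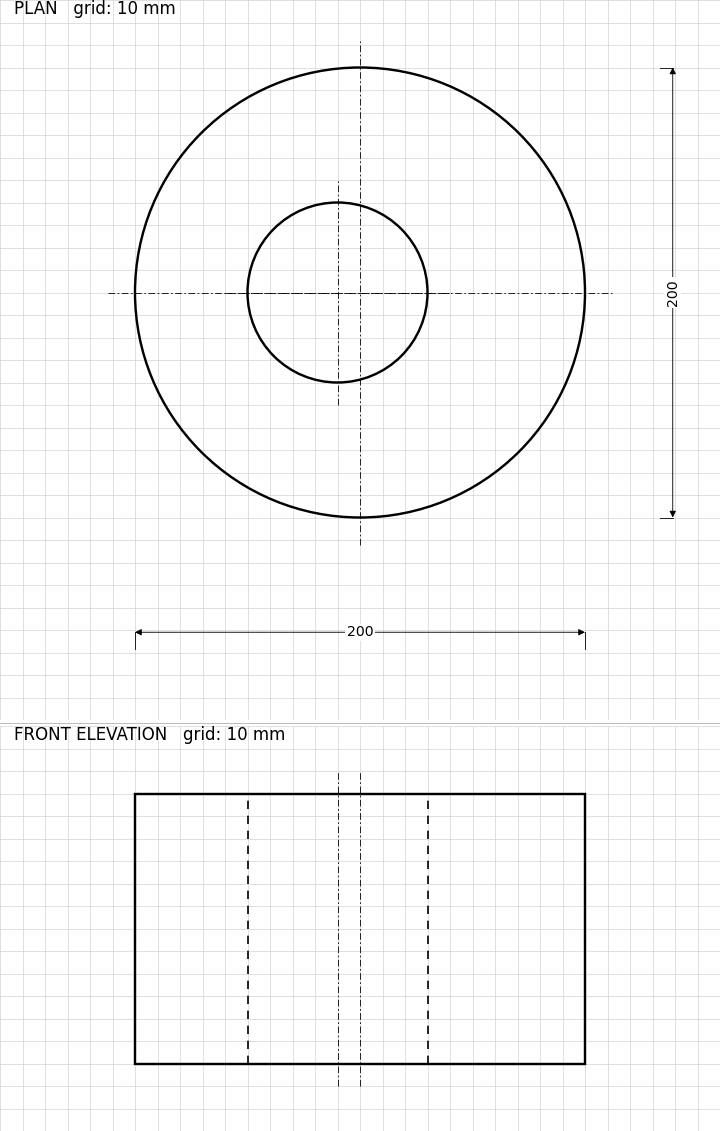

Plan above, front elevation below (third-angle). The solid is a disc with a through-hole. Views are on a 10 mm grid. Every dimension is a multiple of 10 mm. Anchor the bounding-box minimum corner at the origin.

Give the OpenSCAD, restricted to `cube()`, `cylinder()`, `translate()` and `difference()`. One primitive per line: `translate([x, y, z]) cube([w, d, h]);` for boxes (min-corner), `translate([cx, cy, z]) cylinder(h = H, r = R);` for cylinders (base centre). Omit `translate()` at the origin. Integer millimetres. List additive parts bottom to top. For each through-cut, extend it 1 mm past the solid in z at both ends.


difference() {
  translate([100, 100, 0]) cylinder(h = 120, r = 100);
  translate([90, 100, -1]) cylinder(h = 122, r = 40);
}


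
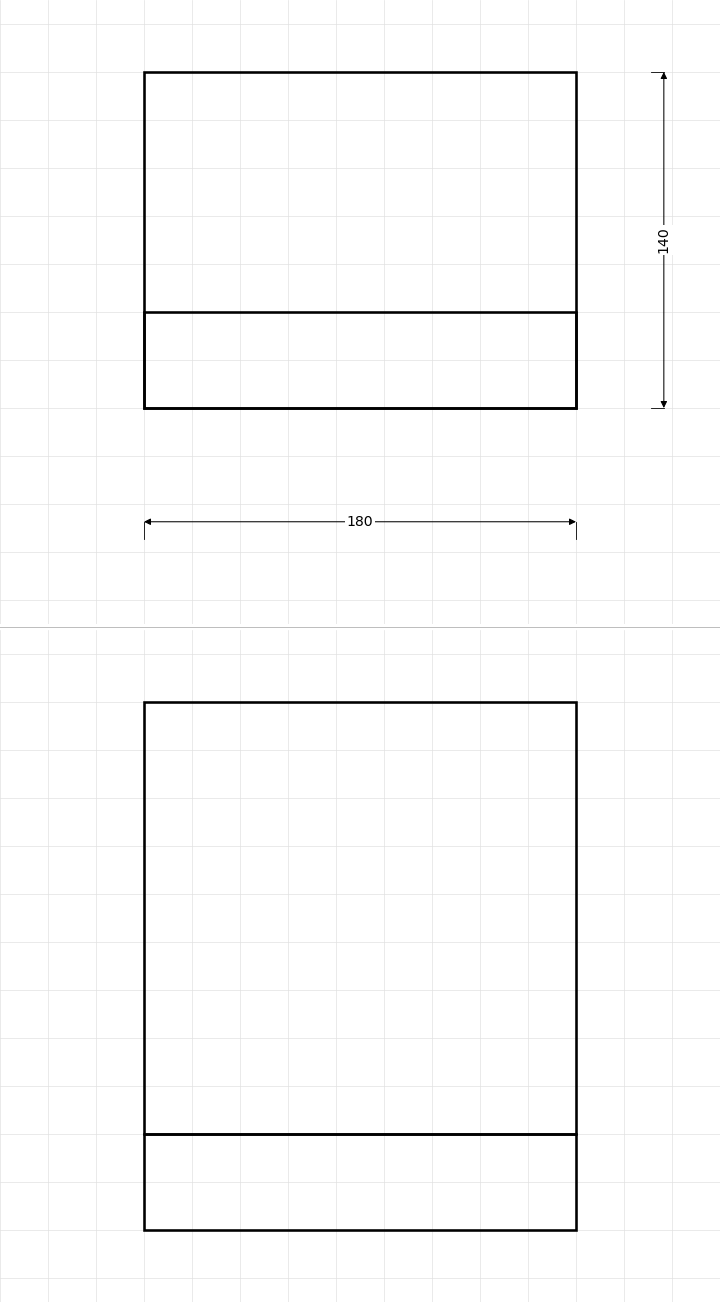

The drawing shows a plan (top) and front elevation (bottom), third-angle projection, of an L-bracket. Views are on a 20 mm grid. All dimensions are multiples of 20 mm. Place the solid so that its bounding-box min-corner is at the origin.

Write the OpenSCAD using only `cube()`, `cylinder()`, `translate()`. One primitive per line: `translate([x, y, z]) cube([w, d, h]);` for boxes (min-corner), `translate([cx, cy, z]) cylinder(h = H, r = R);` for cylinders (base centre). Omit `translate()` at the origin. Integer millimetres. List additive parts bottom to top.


cube([180, 140, 40]);
translate([0, 0, 40]) cube([180, 40, 180]);
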